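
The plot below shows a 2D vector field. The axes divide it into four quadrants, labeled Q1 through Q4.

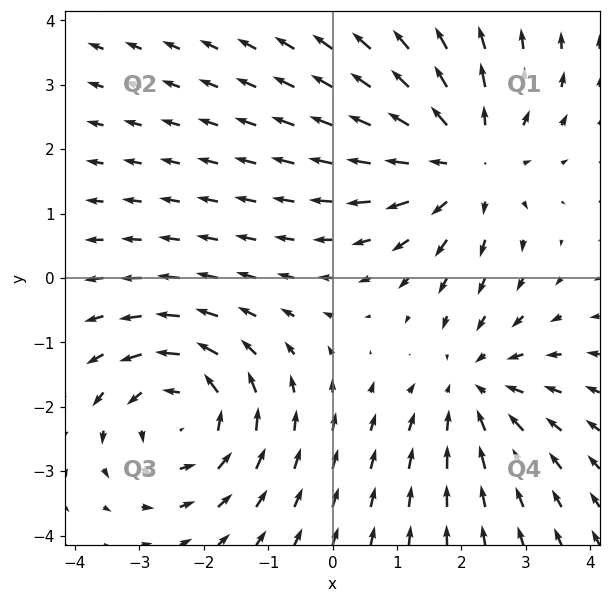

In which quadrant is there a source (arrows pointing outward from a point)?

The source sits at approximately (2.0, 1.8), which lies in quadrant Q1. The divergence there is about +4, positive as expected for a source.

Q1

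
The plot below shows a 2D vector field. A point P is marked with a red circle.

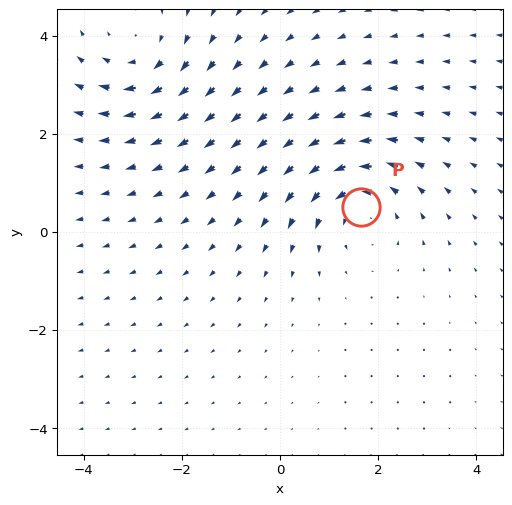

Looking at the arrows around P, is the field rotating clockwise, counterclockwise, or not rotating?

counterclockwise

Near P at (1.6, 0.5) the arrows circulate counterclockwise. The curl (z-component) there is about +4; positive curl means counterclockwise rotation.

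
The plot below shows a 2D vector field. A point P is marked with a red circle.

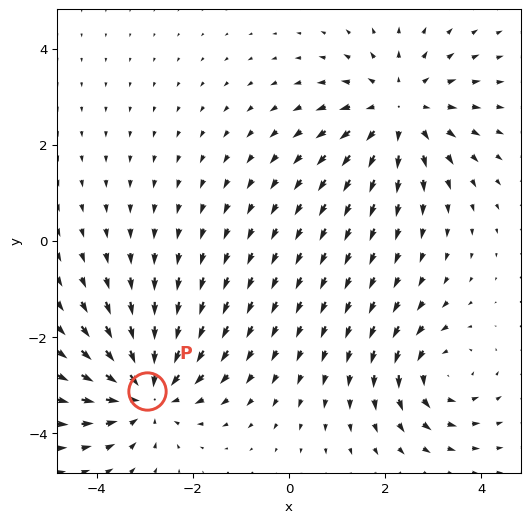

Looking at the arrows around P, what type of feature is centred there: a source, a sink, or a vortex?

At P (-3.0, -3.1) the arrows converge inward. Divergence about -4, curl ≈0 — negative divergence with near-zero curl is a sink.

sink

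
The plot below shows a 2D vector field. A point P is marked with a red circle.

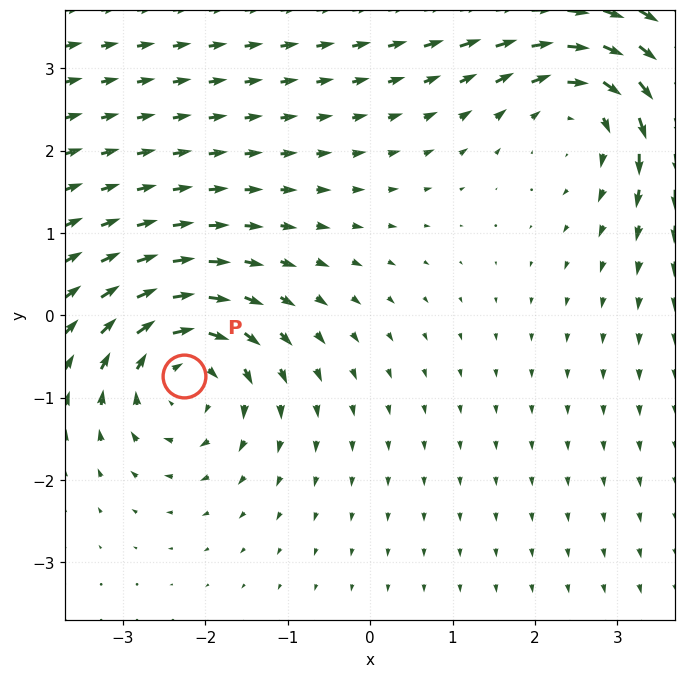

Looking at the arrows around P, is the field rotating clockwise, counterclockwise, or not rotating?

Near P at (-2.3, -0.7) the arrows circulate clockwise. The curl (z-component) there is about -4; negative curl means clockwise rotation.

clockwise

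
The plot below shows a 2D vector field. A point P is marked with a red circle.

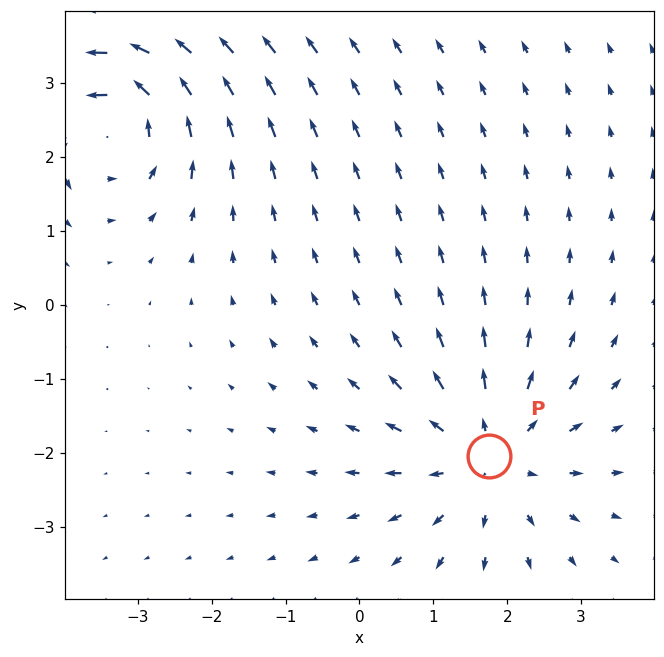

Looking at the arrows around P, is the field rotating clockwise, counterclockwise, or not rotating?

Near P at (1.8, -2.0) the arrows show no circulation. The curl there is ≈0.

not rotating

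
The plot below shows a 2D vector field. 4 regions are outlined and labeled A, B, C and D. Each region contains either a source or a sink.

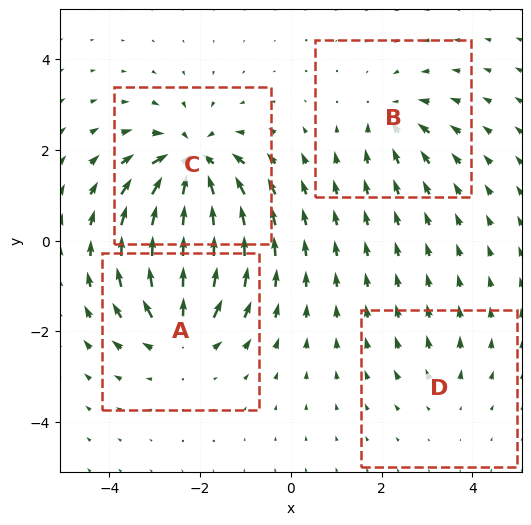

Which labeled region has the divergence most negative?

C

Divergence at each region's feature centre — A: about +6, B: about -4, C: about -8, D: about +2. Region C is most negative.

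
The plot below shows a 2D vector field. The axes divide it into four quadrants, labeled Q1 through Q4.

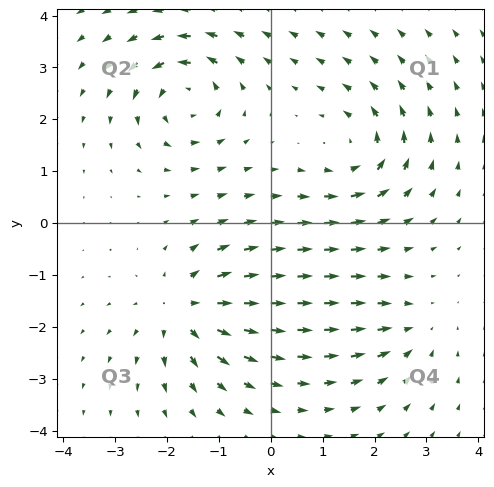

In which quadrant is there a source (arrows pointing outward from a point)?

Q3

The source sits at approximately (-1.7, -1.7), which lies in quadrant Q3. The divergence there is about +6, positive as expected for a source.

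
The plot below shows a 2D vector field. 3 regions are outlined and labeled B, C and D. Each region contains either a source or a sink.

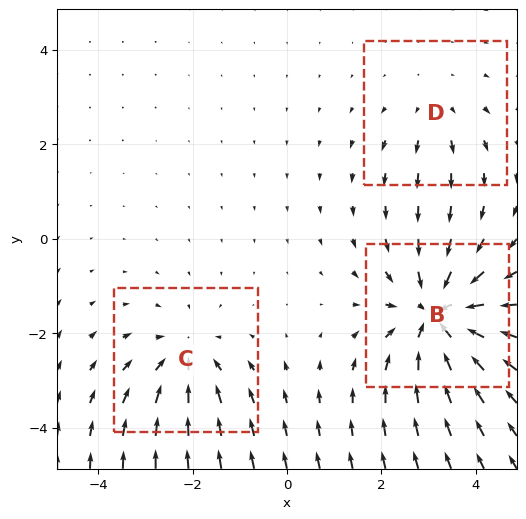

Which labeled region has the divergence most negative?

B

Divergence at each region's feature centre — B: about -5, C: about -3, D: about +2. Region B is most negative.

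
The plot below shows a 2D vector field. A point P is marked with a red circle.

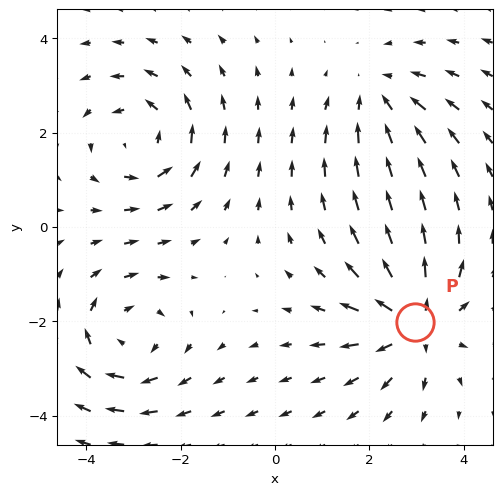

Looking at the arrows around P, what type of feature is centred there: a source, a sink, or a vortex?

At P (3.0, -2.0) the arrows spread outward. Divergence about +5, curl ≈0 — positive divergence with near-zero curl is a source.

source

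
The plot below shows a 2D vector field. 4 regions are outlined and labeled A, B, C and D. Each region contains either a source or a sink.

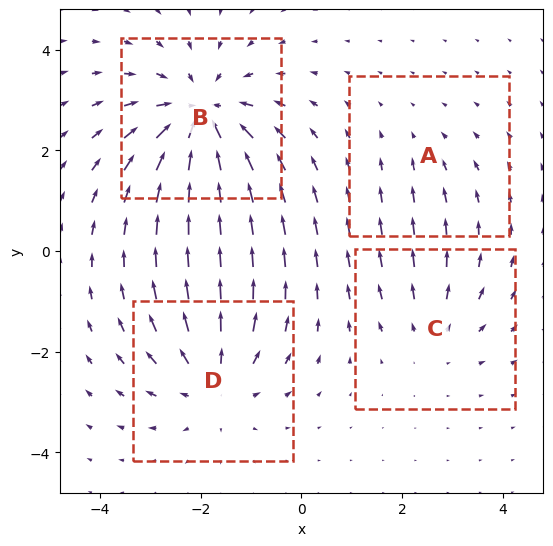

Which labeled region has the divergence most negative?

B

Divergence at each region's feature centre — A: about -2, B: about -6, C: about +3, D: about +4. Region B is most negative.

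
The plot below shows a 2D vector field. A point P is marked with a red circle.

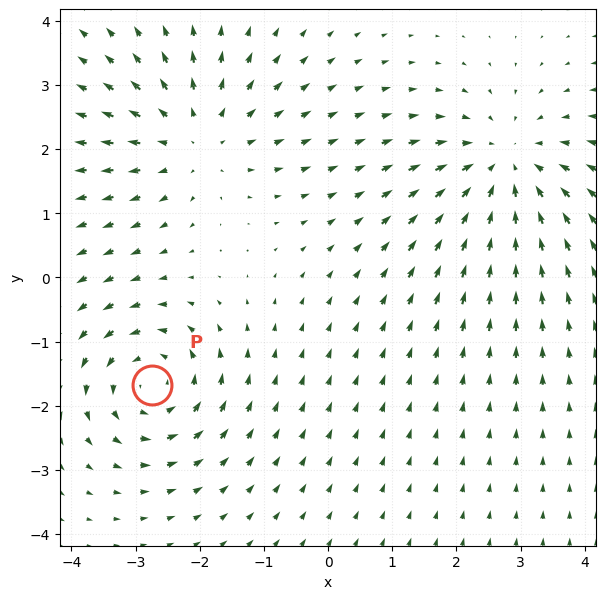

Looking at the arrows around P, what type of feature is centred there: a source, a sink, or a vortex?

At P (-2.8, -1.7) the arrows circulate counterclockwise. Divergence ≈0, curl about +4 — near-zero divergence with nonzero curl is a vortex.

vortex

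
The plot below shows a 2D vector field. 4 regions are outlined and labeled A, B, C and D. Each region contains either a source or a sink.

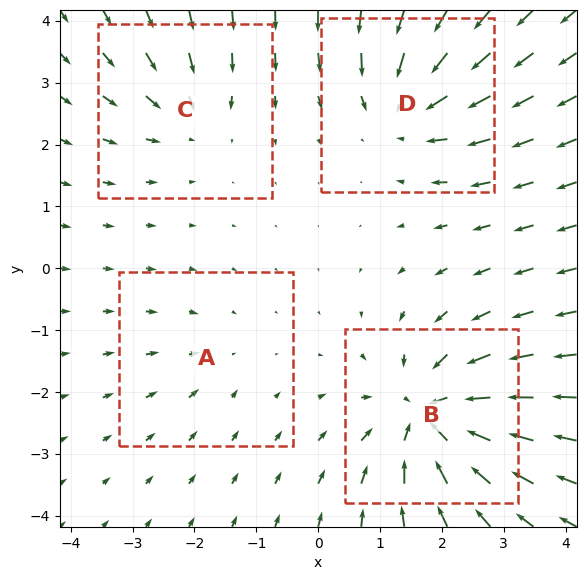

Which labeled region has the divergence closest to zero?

Divergence at each region's feature centre — A: about -2, B: about -8, C: about -4, D: about -6. Region A is closest to zero.

A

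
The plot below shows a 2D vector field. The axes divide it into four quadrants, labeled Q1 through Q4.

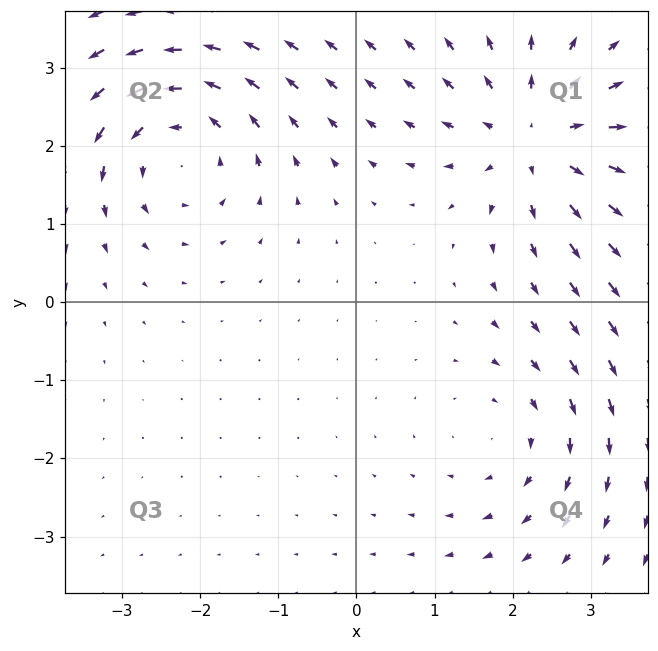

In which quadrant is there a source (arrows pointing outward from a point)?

The source sits at approximately (2.3, 2.1), which lies in quadrant Q1. The divergence there is about +4, positive as expected for a source.

Q1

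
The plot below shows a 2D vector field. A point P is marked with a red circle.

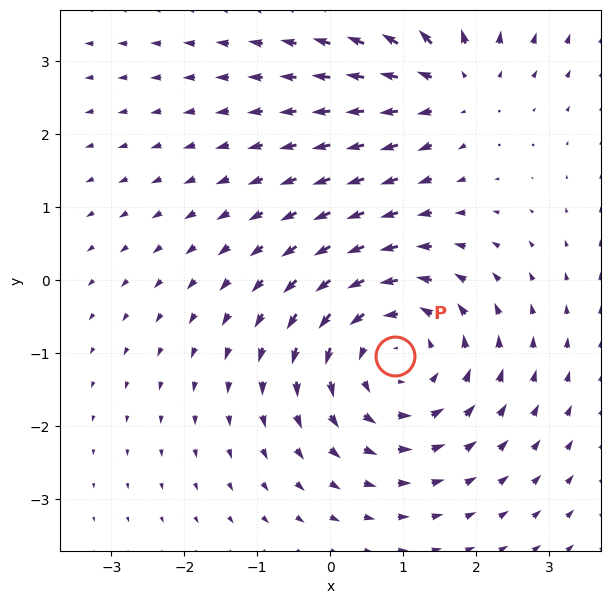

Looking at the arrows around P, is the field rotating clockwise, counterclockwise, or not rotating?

counterclockwise

Near P at (0.9, -1.0) the arrows circulate counterclockwise. The curl (z-component) there is about +3; positive curl means counterclockwise rotation.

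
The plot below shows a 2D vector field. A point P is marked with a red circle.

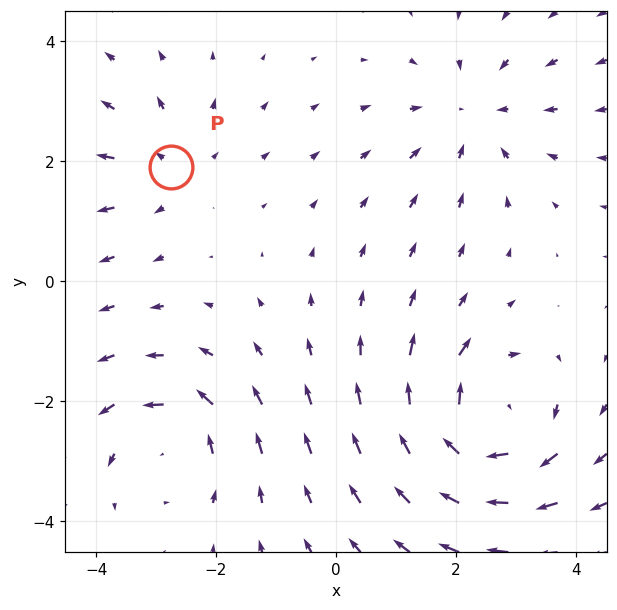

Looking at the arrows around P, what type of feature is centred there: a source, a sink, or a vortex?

At P (-2.8, 1.9) the arrows spread outward. Divergence about +3, curl ≈0 — positive divergence with near-zero curl is a source.

source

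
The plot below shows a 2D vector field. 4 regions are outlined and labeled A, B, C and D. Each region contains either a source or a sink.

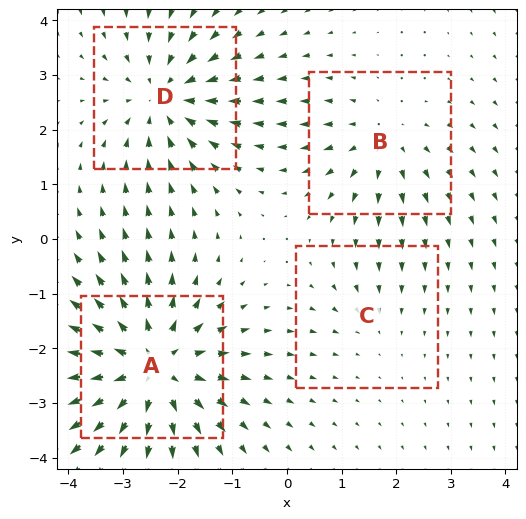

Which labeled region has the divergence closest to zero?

C

Divergence at each region's feature centre — A: about +6, B: about +3, C: about -2, D: about -5. Region C is closest to zero.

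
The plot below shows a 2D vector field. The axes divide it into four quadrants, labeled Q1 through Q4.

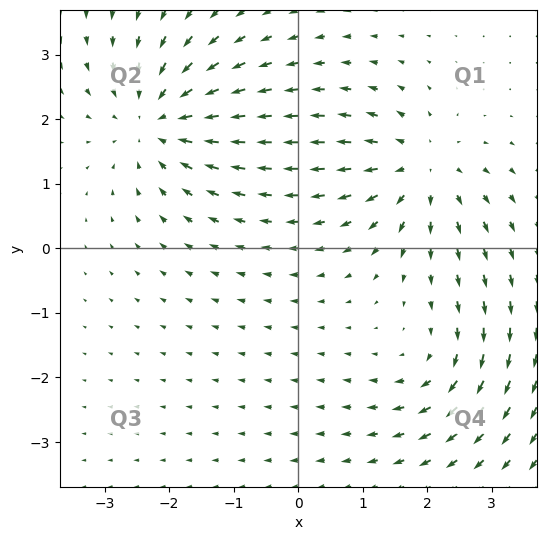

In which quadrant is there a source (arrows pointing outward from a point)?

Q1

The source sits at approximately (1.9, 1.2), which lies in quadrant Q1. The divergence there is about +4, positive as expected for a source.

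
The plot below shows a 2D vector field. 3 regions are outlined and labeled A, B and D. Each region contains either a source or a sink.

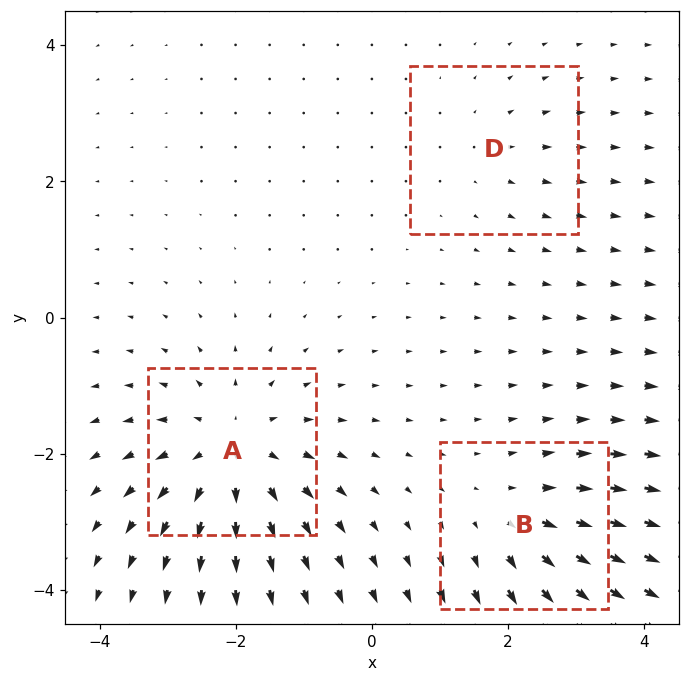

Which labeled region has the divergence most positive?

A

Divergence at each region's feature centre — A: about +4, B: about +3, D: about +2. Region A is most positive.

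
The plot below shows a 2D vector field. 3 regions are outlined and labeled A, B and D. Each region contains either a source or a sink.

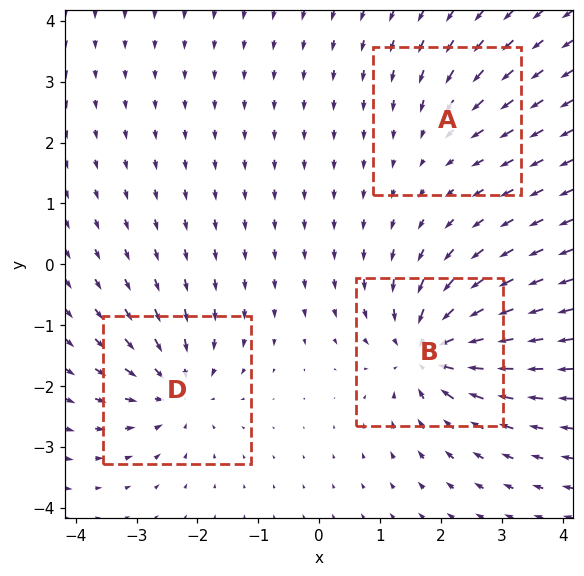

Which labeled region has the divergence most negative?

Divergence at each region's feature centre — A: about -2, B: about -6, D: about -4. Region B is most negative.

B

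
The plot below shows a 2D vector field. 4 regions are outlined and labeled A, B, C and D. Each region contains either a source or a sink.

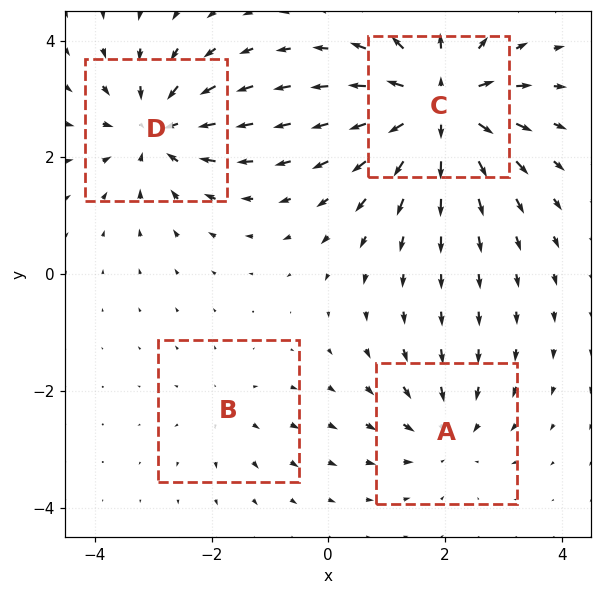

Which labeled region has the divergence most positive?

C

Divergence at each region's feature centre — A: about -4, B: about +2, C: about +8, D: about -6. Region C is most positive.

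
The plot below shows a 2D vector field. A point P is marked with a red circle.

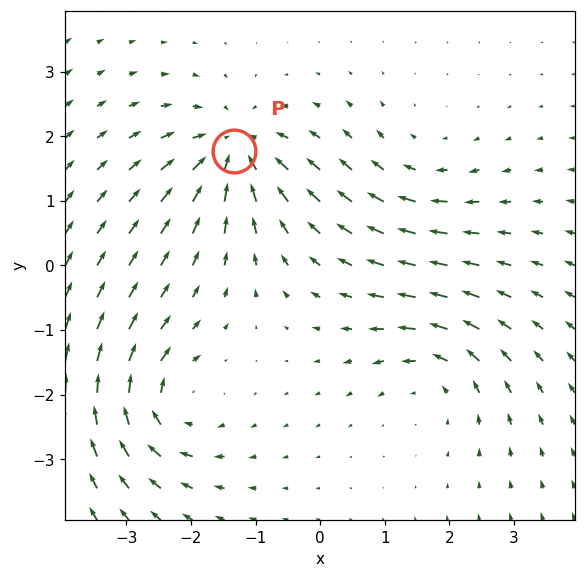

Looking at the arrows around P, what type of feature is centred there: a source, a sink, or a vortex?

sink

At P (-1.3, 1.8) the arrows converge inward. Divergence about -6, curl ≈0 — negative divergence with near-zero curl is a sink.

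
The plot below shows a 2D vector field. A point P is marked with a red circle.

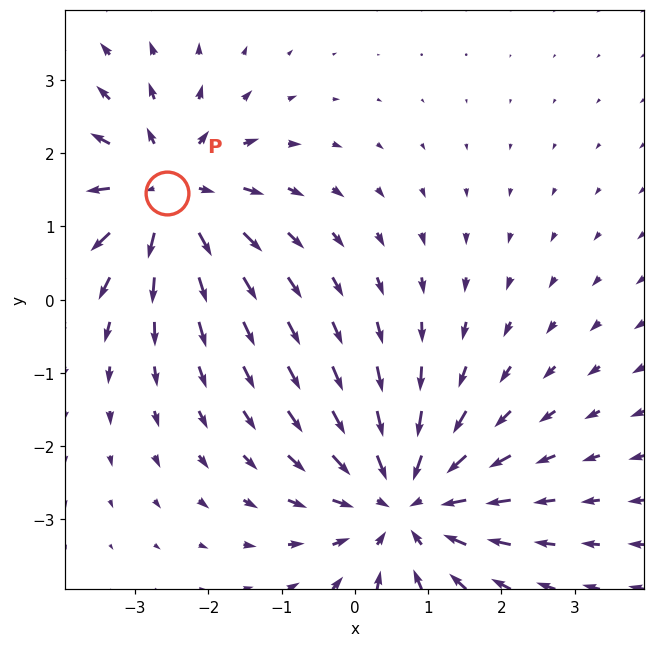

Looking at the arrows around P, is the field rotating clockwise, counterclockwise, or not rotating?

not rotating

Near P at (-2.6, 1.5) the arrows show no circulation. The curl there is ≈0.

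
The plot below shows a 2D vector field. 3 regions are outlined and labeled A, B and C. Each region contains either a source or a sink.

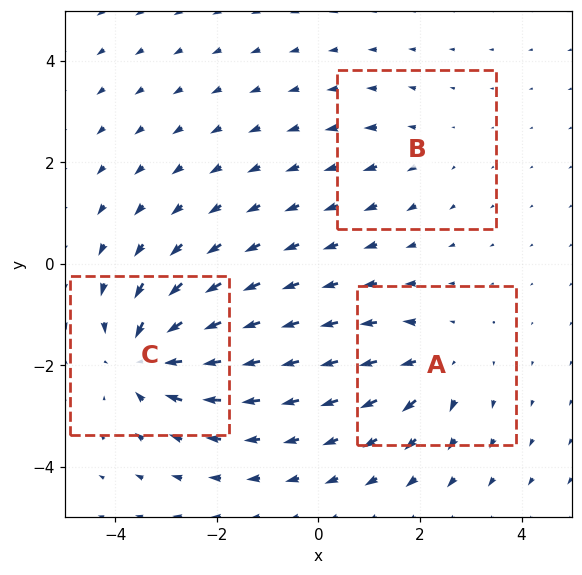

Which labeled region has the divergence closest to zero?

Divergence at each region's feature centre — A: about +4, B: about +2, C: about -6. Region B is closest to zero.

B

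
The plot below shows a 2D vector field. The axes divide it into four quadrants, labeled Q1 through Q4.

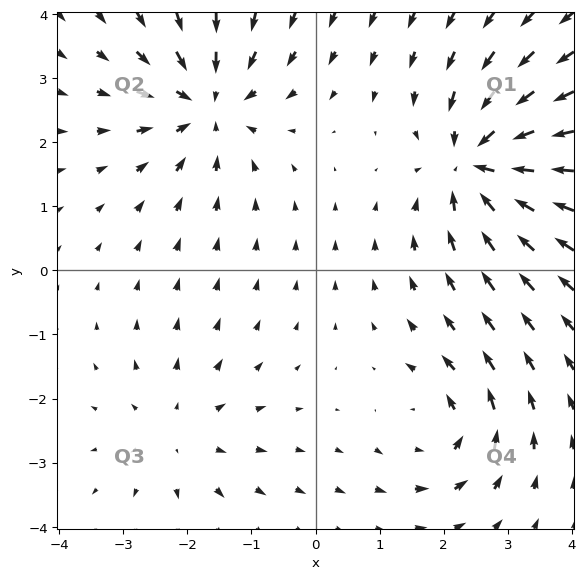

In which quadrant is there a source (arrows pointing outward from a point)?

Q3

The source sits at approximately (-2.1, -2.5), which lies in quadrant Q3. The divergence there is about +2, positive as expected for a source.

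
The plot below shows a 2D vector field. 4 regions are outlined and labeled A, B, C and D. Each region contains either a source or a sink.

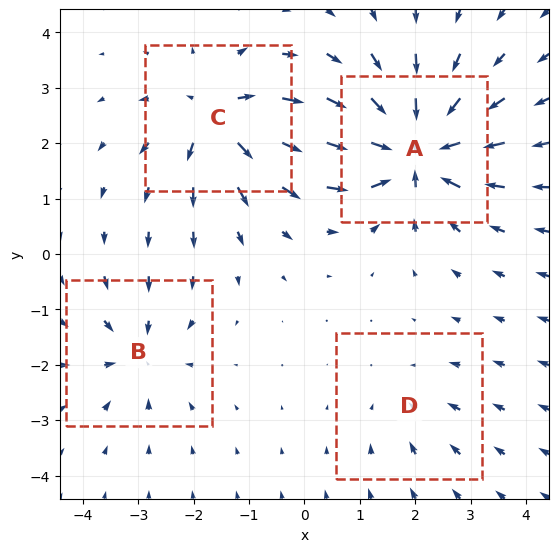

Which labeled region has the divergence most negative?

A

Divergence at each region's feature centre — A: about -9, B: about -4, C: about +6, D: about -3. Region A is most negative.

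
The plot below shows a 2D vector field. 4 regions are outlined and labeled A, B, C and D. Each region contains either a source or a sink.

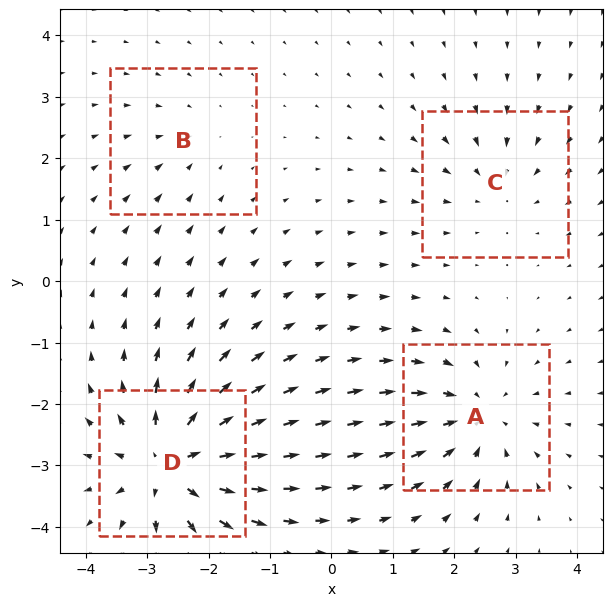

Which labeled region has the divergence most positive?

Divergence at each region's feature centre — A: about -5, B: about -2, C: about -3, D: about +8. Region D is most positive.

D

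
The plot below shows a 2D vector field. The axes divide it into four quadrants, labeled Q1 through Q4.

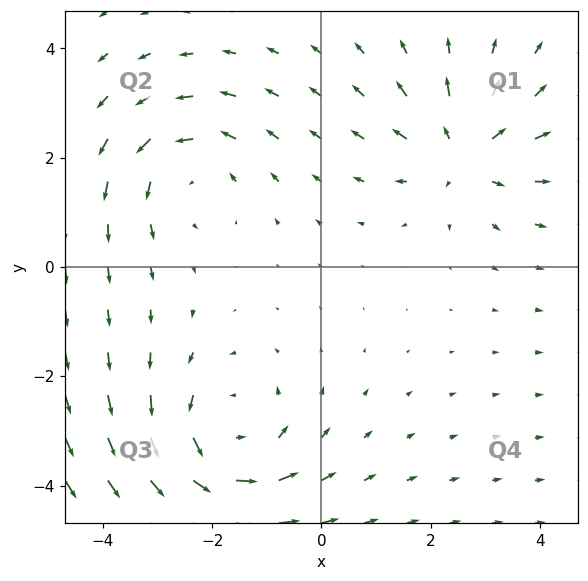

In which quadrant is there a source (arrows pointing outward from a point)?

The source sits at approximately (2.6, 2.1), which lies in quadrant Q1. The divergence there is about +4, positive as expected for a source.

Q1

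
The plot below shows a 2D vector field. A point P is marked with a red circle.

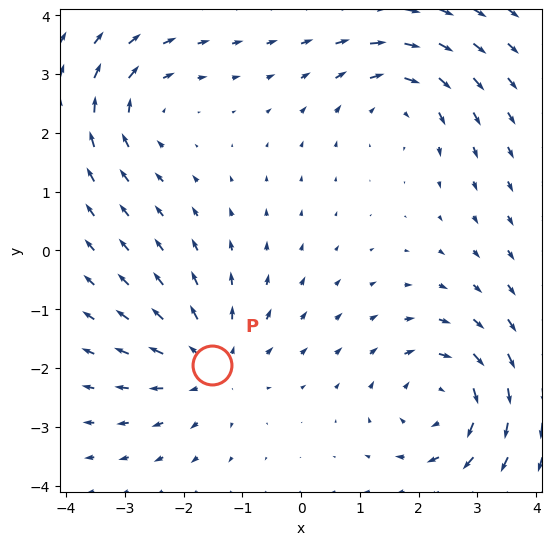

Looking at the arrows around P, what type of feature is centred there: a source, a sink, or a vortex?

At P (-1.5, -2.0) the arrows spread outward. Divergence about +4, curl ≈0 — positive divergence with near-zero curl is a source.

source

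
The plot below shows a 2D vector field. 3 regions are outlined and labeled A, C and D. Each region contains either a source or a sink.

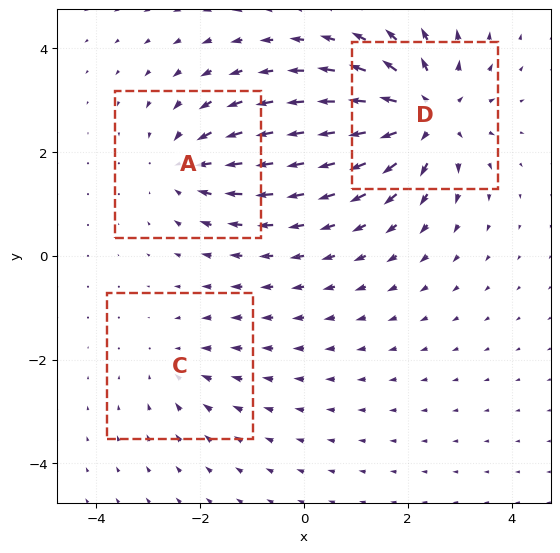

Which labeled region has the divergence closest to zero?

Divergence at each region's feature centre — A: about -3, C: about -2, D: about +5. Region C is closest to zero.

C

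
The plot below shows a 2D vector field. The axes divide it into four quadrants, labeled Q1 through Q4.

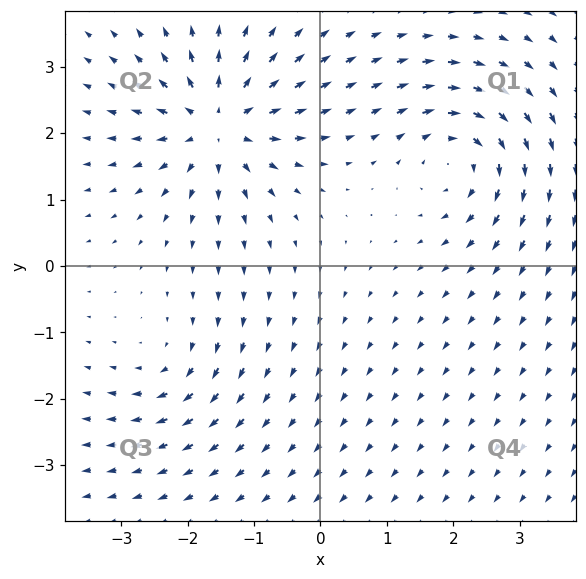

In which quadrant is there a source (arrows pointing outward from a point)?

Q2

The source sits at approximately (-1.5, 2.1), which lies in quadrant Q2. The divergence there is about +6, positive as expected for a source.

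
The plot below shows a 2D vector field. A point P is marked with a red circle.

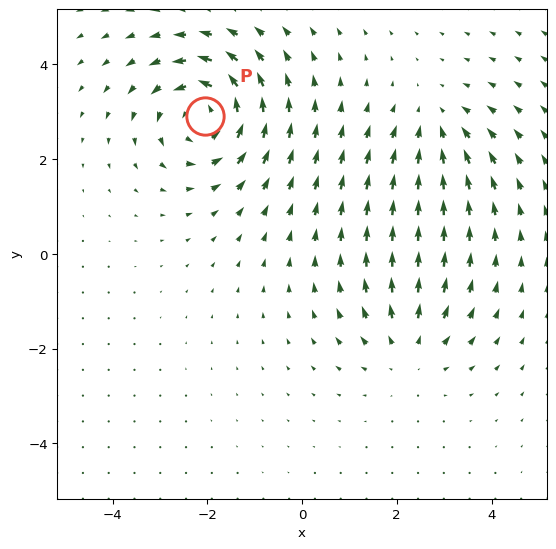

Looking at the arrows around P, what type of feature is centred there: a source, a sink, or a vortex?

At P (-2.1, 2.9) the arrows circulate counterclockwise. Divergence ≈0, curl about +5 — near-zero divergence with nonzero curl is a vortex.

vortex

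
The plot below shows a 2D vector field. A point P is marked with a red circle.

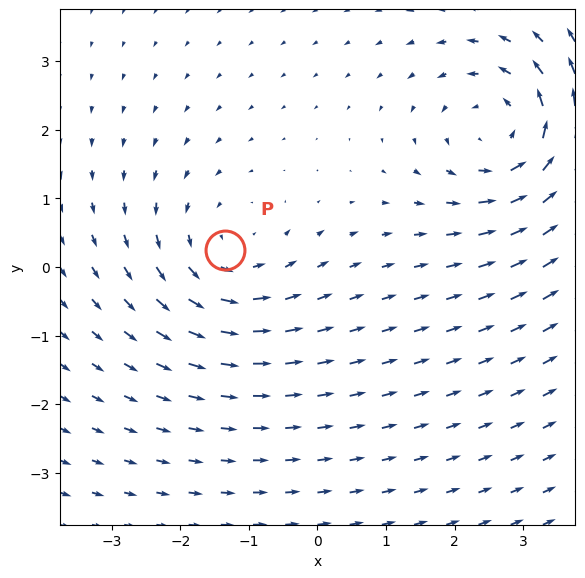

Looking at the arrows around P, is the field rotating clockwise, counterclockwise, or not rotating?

counterclockwise

Near P at (-1.4, 0.2) the arrows circulate counterclockwise. The curl (z-component) there is about +2; positive curl means counterclockwise rotation.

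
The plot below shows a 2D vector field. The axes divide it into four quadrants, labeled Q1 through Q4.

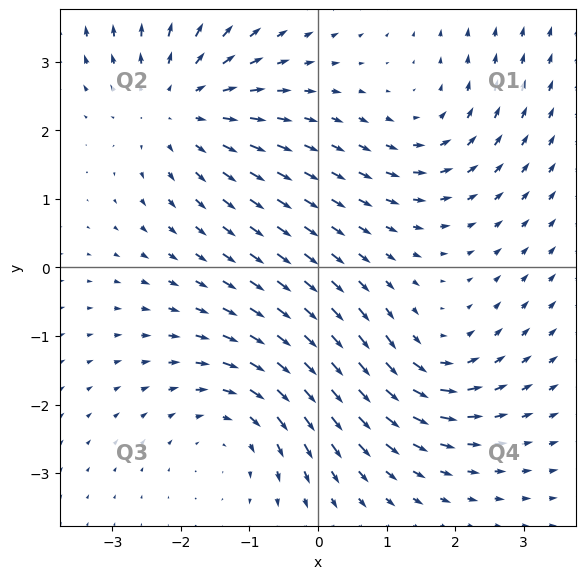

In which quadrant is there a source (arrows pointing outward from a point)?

The source sits at approximately (-2.0, 2.4), which lies in quadrant Q2. The divergence there is about +3, positive as expected for a source.

Q2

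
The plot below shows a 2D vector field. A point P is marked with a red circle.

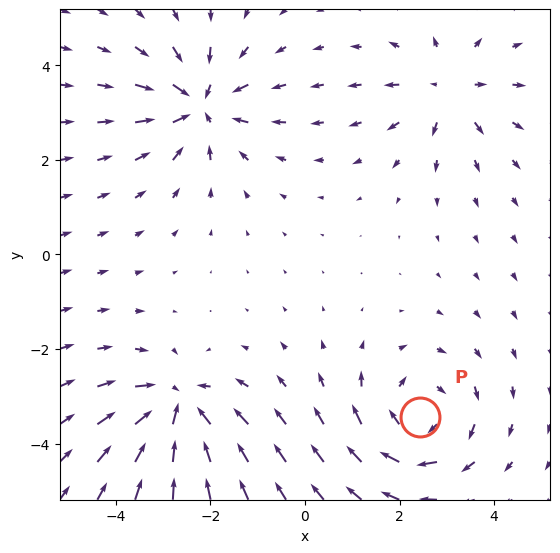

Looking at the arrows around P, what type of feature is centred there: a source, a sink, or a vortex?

At P (2.4, -3.4) the arrows circulate clockwise. Divergence ≈0, curl about -4 — near-zero divergence with nonzero curl is a vortex.

vortex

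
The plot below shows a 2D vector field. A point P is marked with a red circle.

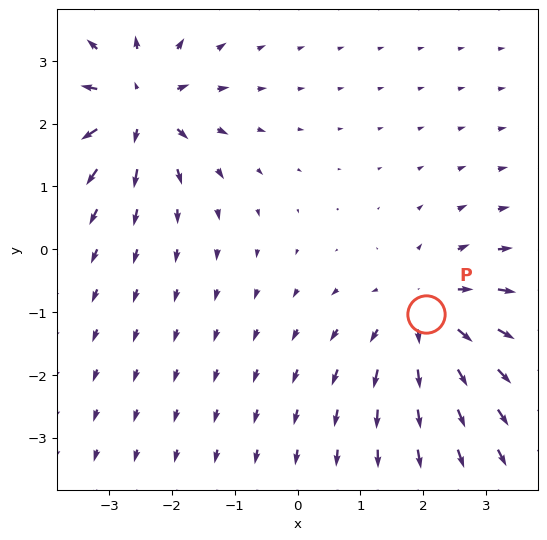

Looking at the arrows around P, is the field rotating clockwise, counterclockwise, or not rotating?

Near P at (2.0, -1.0) the arrows show no circulation. The curl there is ≈0.

not rotating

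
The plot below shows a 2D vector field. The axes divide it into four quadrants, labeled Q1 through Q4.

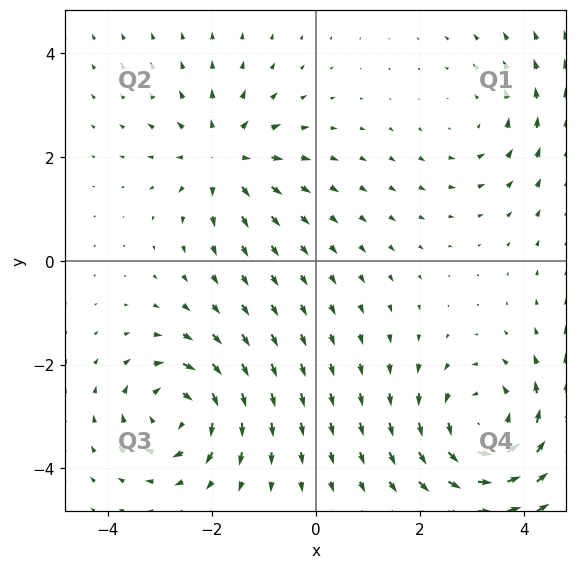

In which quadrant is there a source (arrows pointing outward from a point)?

Q2

The source sits at approximately (-1.8, 2.0), which lies in quadrant Q2. The divergence there is about +4, positive as expected for a source.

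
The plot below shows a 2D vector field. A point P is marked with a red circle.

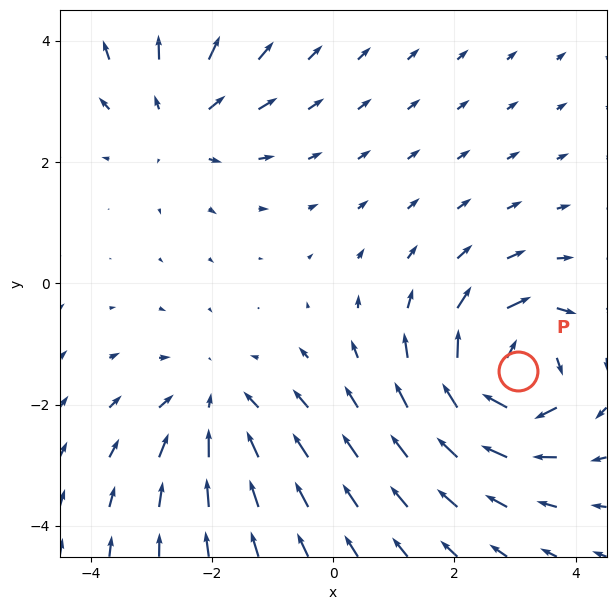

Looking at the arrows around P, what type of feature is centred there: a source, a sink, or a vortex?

At P (3.1, -1.4) the arrows circulate clockwise. Divergence ≈0, curl about -7 — near-zero divergence with nonzero curl is a vortex.

vortex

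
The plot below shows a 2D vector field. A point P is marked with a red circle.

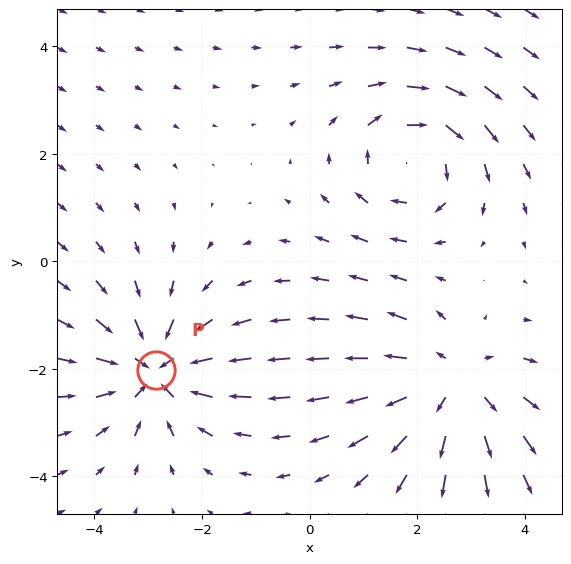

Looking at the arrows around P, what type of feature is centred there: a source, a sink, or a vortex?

sink

At P (-2.9, -2.0) the arrows converge inward. Divergence about -4, curl ≈0 — negative divergence with near-zero curl is a sink.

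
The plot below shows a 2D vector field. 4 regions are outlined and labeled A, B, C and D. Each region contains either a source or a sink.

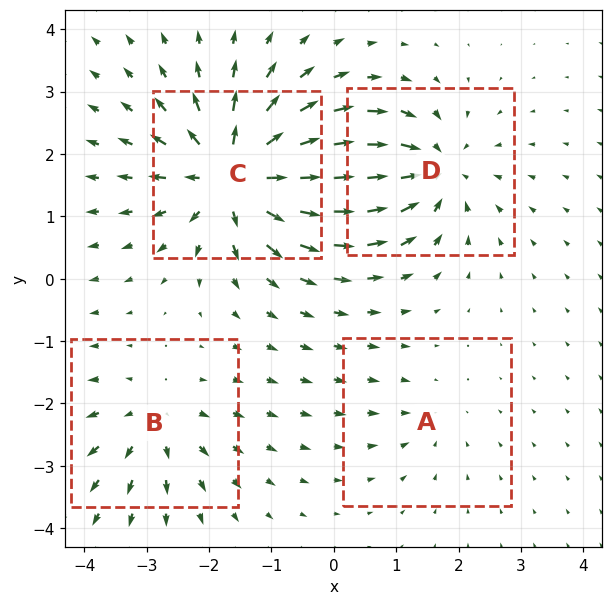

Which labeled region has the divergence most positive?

Divergence at each region's feature centre — A: about -2, B: about +4, C: about +9, D: about -6. Region C is most positive.

C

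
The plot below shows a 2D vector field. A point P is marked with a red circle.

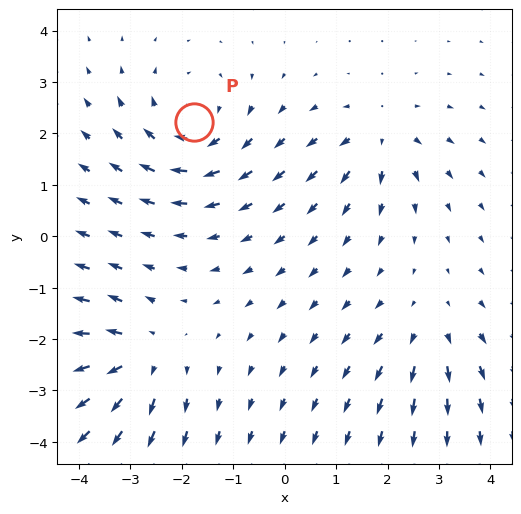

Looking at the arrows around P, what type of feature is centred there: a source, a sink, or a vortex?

At P (-1.8, 2.2) the arrows circulate clockwise. Divergence ≈0, curl about -4 — near-zero divergence with nonzero curl is a vortex.

vortex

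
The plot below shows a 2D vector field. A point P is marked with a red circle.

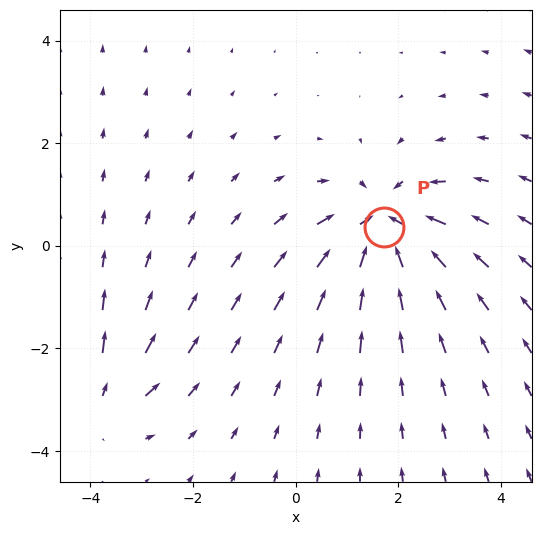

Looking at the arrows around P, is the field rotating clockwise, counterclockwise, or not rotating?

not rotating

Near P at (1.7, 0.4) the arrows show no circulation. The curl there is ≈0.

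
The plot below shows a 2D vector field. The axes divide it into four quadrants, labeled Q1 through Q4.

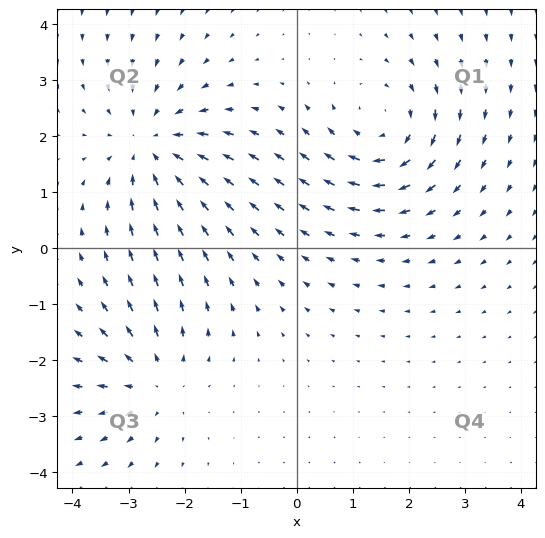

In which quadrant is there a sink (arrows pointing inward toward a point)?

The sink sits at approximately (-2.6, 1.8), which lies in quadrant Q2. The divergence there is about -4, negative as expected for a sink.

Q2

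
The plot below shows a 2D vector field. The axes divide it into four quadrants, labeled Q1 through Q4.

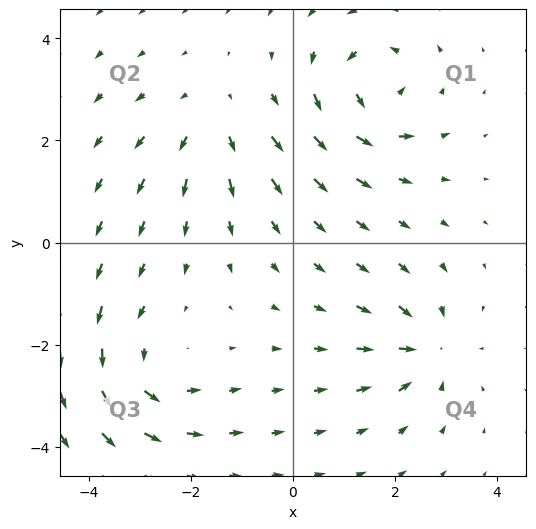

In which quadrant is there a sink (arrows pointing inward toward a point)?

Q4

The sink sits at approximately (2.6, -2.1), which lies in quadrant Q4. The divergence there is about -5, negative as expected for a sink.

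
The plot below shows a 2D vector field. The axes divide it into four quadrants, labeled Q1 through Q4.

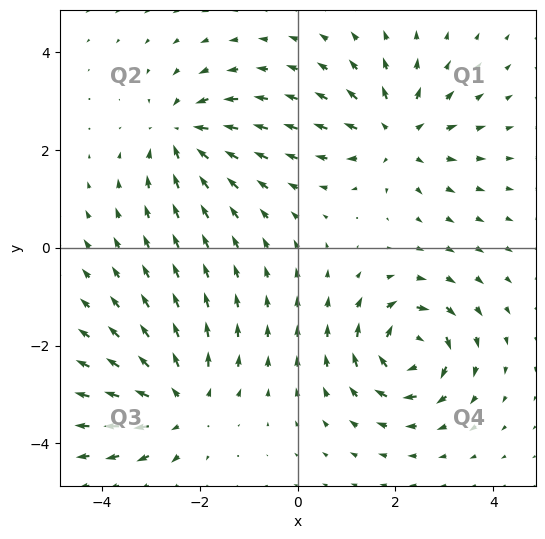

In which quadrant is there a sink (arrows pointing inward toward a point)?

The sink sits at approximately (-2.4, 2.3), which lies in quadrant Q2. The divergence there is about -4, negative as expected for a sink.

Q2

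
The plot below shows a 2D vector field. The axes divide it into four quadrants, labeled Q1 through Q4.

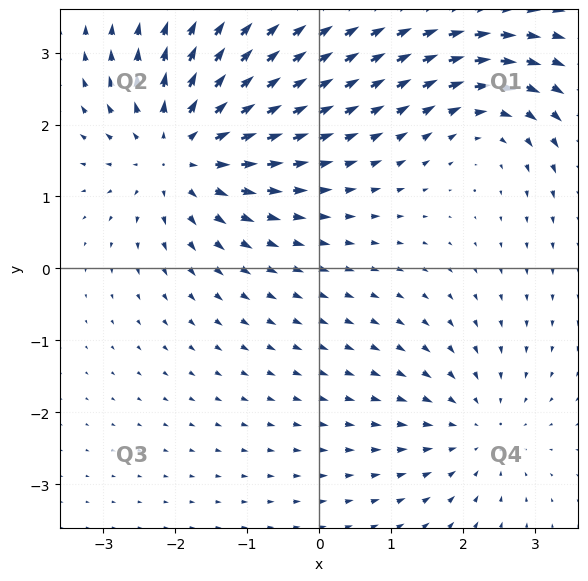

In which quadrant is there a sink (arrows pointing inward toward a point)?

Q4

The sink sits at approximately (2.2, -2.2), which lies in quadrant Q4. The divergence there is about -2, negative as expected for a sink.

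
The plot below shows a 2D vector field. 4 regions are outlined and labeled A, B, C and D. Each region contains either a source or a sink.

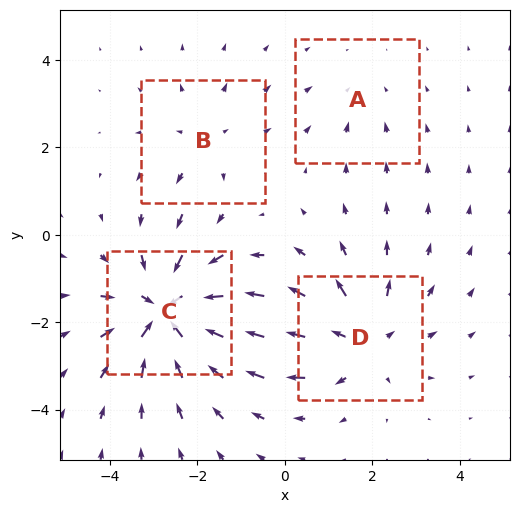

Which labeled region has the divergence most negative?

C

Divergence at each region's feature centre — A: about -2, B: about +3, C: about -6, D: about +4. Region C is most negative.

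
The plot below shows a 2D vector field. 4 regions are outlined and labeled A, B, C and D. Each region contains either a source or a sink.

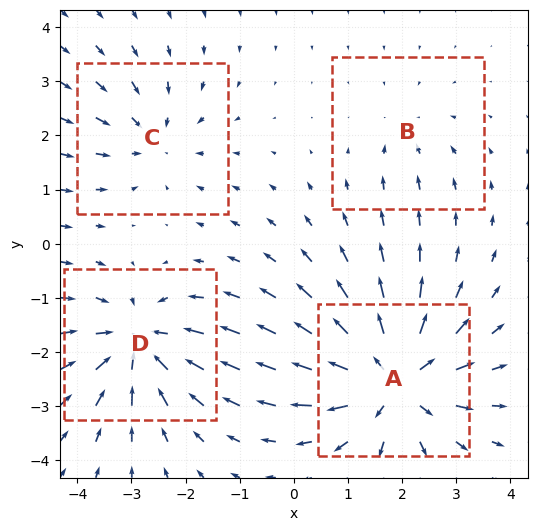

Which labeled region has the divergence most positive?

A

Divergence at each region's feature centre — A: about +7, B: about -2, C: about -3, D: about -5. Region A is most positive.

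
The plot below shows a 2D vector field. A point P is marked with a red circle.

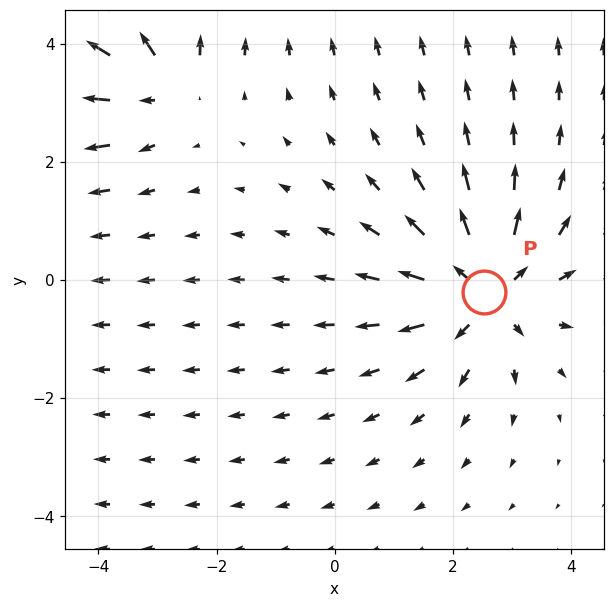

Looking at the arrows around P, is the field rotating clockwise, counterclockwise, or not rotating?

Near P at (2.5, -0.2) the arrows show no circulation. The curl there is ≈0.

not rotating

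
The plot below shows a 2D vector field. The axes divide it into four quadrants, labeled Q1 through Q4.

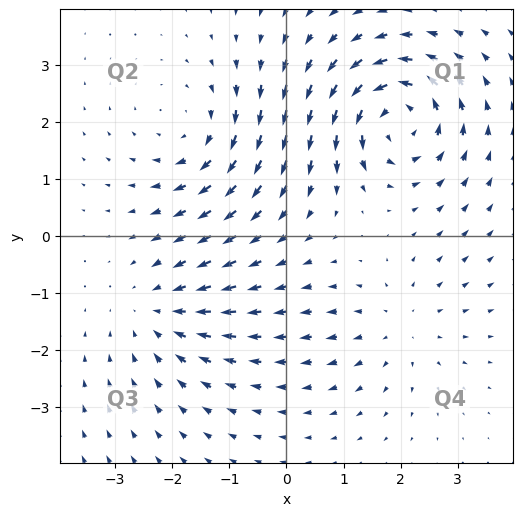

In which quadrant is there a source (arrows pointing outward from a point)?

Q4

The source sits at approximately (2.0, -1.6), which lies in quadrant Q4. The divergence there is about +2, positive as expected for a source.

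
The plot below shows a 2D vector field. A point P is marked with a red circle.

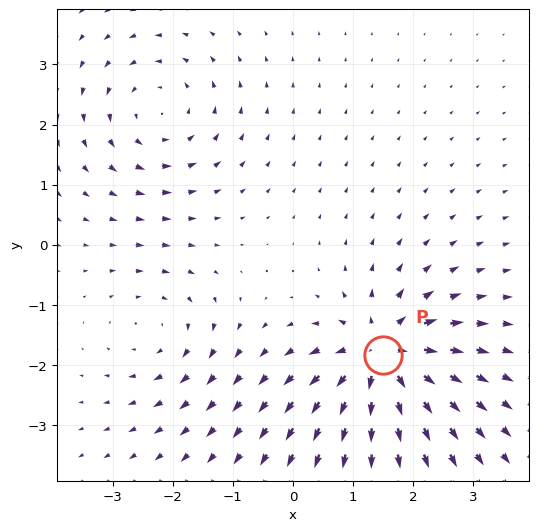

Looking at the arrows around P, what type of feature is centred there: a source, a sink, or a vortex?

At P (1.5, -1.8) the arrows spread outward. Divergence about +7, curl ≈0 — positive divergence with near-zero curl is a source.

source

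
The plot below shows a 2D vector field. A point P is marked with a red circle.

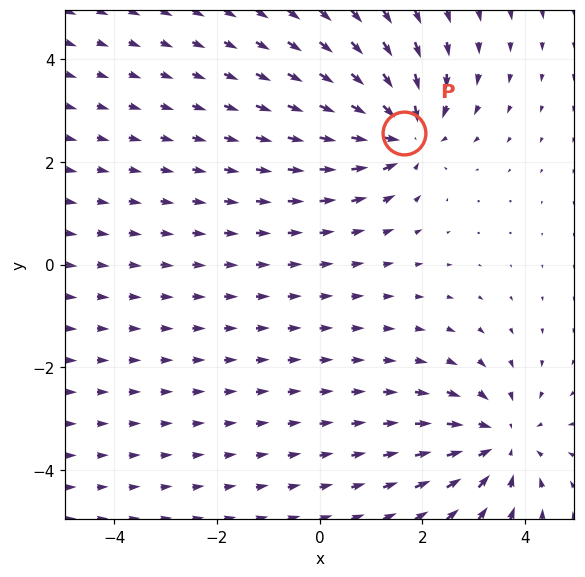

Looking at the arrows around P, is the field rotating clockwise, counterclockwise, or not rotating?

Near P at (1.6, 2.6) the arrows show no circulation. The curl there is ≈0.

not rotating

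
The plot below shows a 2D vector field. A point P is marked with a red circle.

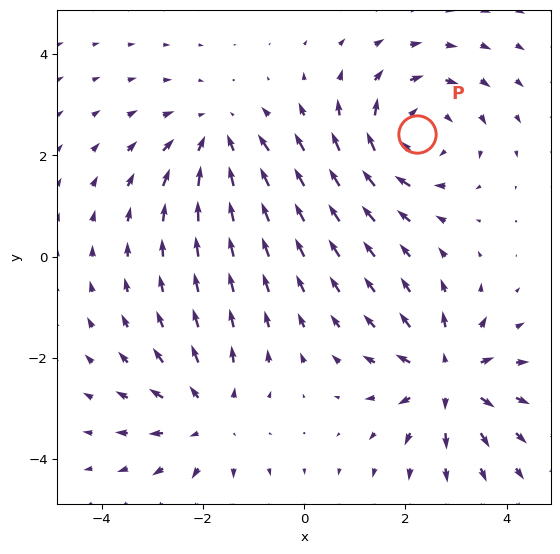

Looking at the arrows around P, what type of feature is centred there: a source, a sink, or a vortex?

vortex

At P (2.2, 2.4) the arrows circulate clockwise. Divergence ≈0, curl about -3 — near-zero divergence with nonzero curl is a vortex.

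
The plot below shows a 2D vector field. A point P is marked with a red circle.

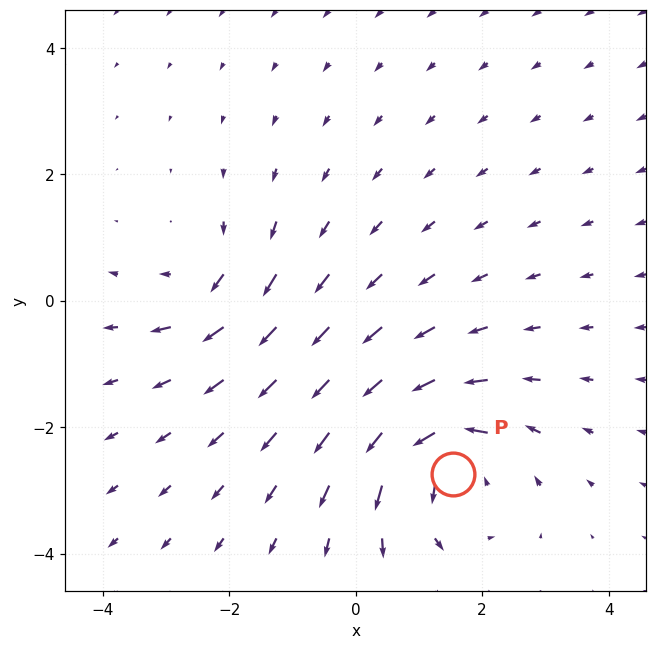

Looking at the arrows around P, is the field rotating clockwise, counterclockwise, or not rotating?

Near P at (1.5, -2.7) the arrows circulate counterclockwise. The curl (z-component) there is about +6; positive curl means counterclockwise rotation.

counterclockwise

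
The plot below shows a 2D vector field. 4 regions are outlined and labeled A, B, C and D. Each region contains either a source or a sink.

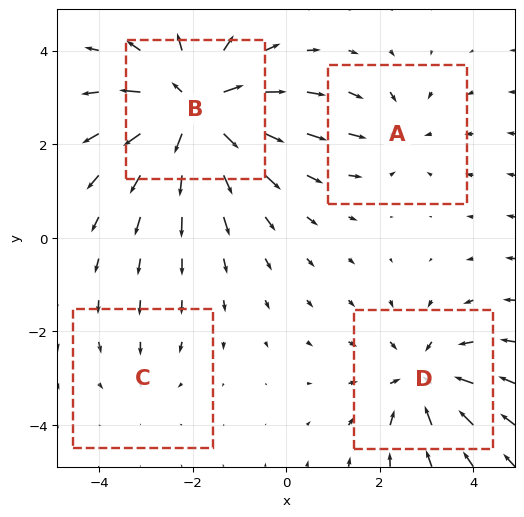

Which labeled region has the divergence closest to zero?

Divergence at each region's feature centre — A: about -3, B: about +7, C: about -2, D: about -4. Region C is closest to zero.

C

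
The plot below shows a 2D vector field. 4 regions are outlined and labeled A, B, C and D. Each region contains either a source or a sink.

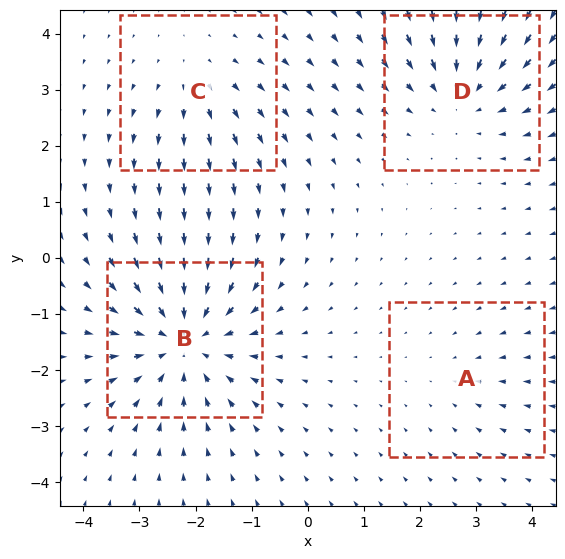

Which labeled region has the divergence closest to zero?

A

Divergence at each region's feature centre — A: about -2, B: about -6, C: about +3, D: about -4. Region A is closest to zero.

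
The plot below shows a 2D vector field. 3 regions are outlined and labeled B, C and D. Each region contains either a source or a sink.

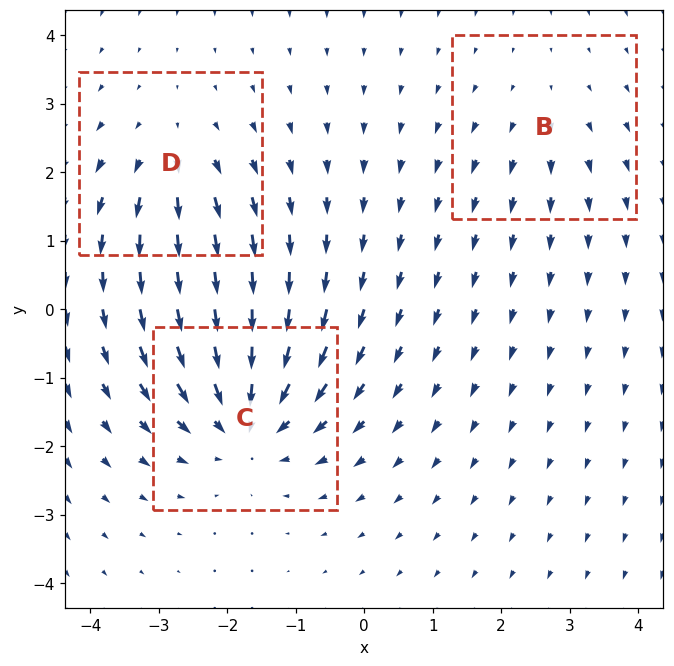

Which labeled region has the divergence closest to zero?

Divergence at each region's feature centre — B: about +2, C: about -5, D: about +3. Region B is closest to zero.

B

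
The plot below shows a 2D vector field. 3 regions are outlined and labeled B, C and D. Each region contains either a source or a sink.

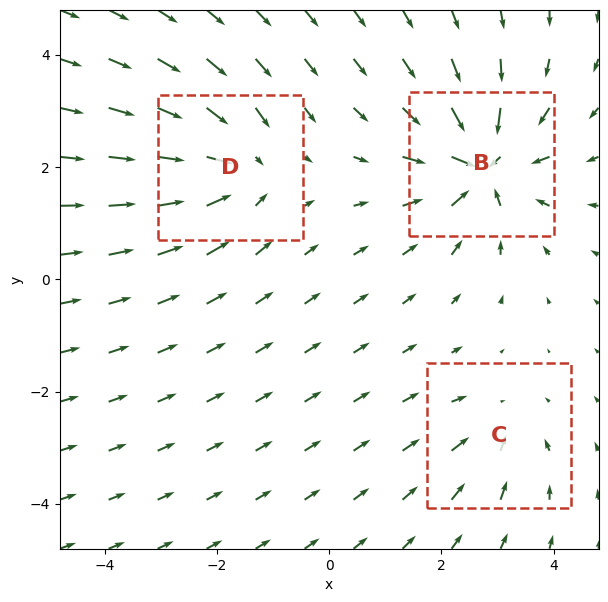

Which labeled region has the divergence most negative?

B

Divergence at each region's feature centre — B: about -6, C: about -3, D: about -4. Region B is most negative.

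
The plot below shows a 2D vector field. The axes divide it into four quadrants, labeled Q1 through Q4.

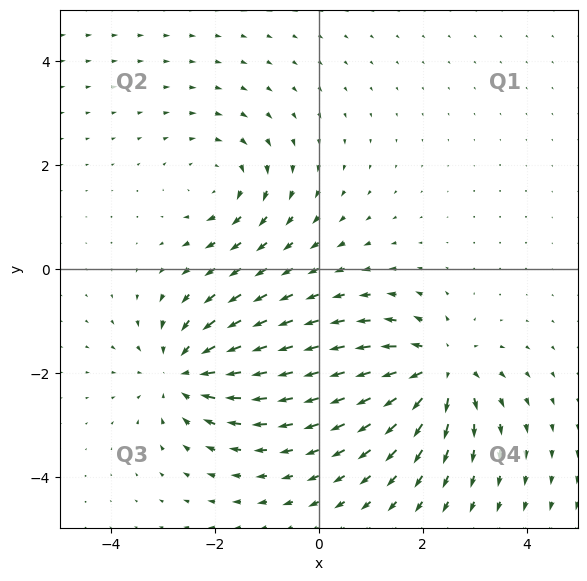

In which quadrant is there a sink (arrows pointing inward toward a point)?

Q3

The sink sits at approximately (-2.6, -2.0), which lies in quadrant Q3. The divergence there is about -5, negative as expected for a sink.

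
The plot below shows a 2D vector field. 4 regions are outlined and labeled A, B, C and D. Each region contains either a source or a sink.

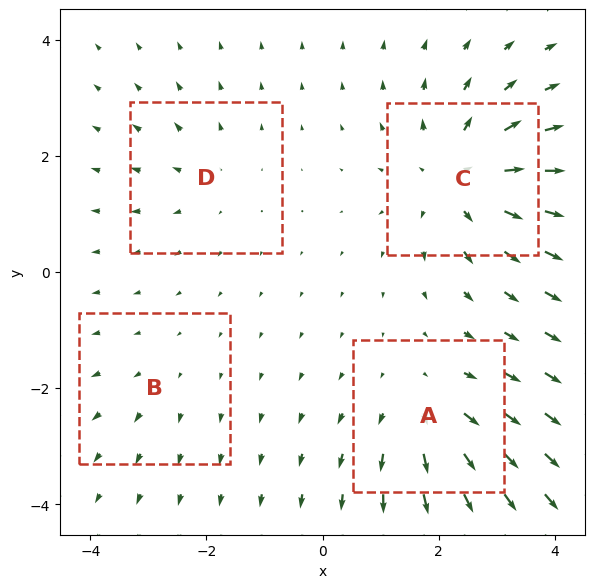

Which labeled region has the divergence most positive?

Divergence at each region's feature centre — A: about +4, B: about +2, C: about +6, D: about +3. Region C is most positive.

C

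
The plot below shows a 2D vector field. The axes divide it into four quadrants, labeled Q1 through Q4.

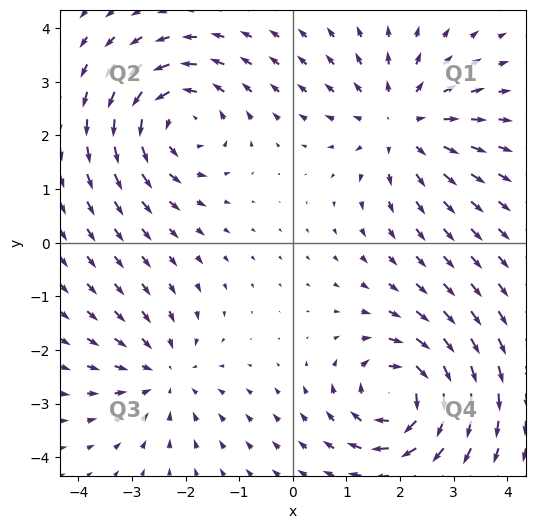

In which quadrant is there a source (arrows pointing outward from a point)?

The source sits at approximately (2.0, 2.2), which lies in quadrant Q1. The divergence there is about +4, positive as expected for a source.

Q1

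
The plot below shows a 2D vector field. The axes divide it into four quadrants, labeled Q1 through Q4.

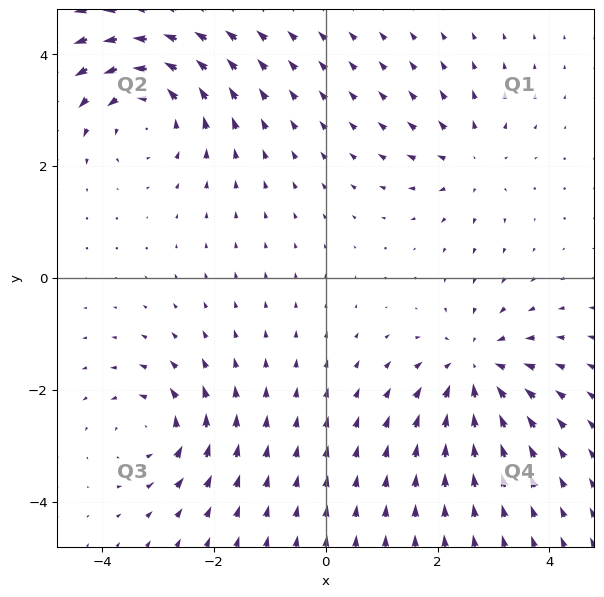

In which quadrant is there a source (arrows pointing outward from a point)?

The source sits at approximately (2.6, 2.1), which lies in quadrant Q1. The divergence there is about +3, positive as expected for a source.

Q1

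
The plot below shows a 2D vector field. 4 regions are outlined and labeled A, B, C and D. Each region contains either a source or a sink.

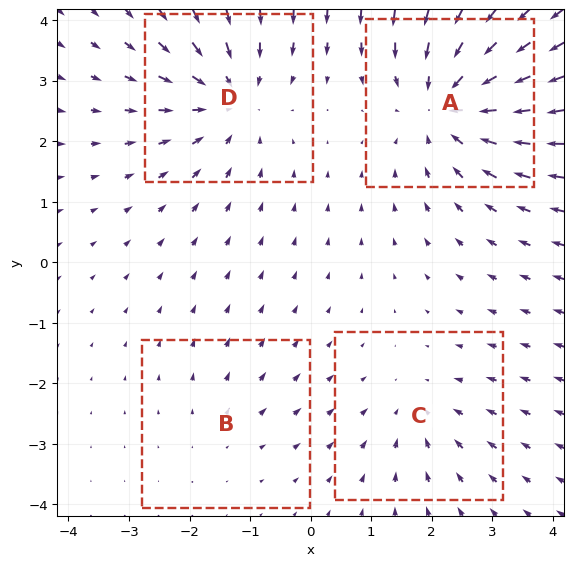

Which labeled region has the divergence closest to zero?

Divergence at each region's feature centre — A: about -6, B: about +2, C: about -3, D: about -5. Region B is closest to zero.

B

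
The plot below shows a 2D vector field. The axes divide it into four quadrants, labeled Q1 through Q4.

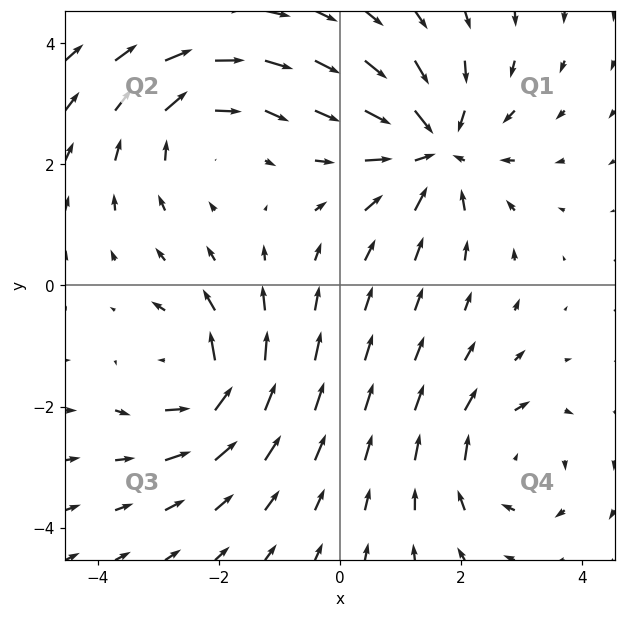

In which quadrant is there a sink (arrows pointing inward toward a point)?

The sink sits at approximately (1.6, 2.2), which lies in quadrant Q1. The divergence there is about -4, negative as expected for a sink.

Q1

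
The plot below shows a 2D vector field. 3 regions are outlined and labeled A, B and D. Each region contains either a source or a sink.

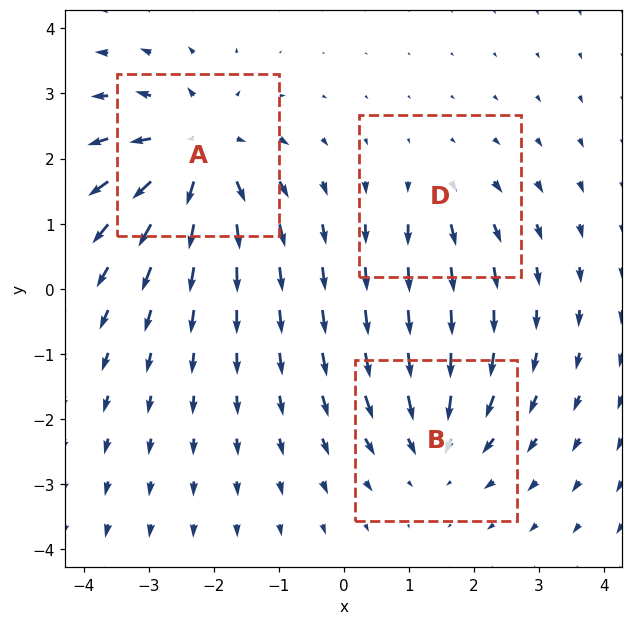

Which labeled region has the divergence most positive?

A

Divergence at each region's feature centre — A: about +5, B: about -4, D: about +2. Region A is most positive.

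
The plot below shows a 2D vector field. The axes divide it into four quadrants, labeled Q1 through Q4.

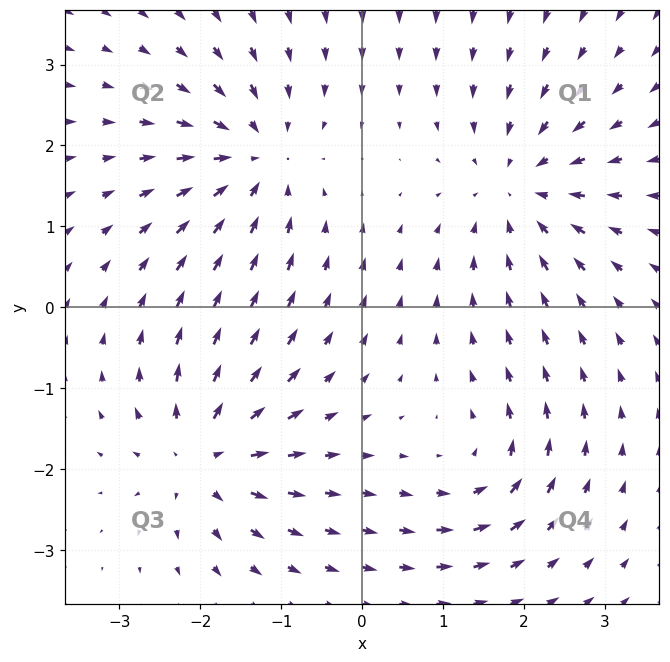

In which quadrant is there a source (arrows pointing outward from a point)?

The source sits at approximately (-2.0, -1.8), which lies in quadrant Q3. The divergence there is about +6, positive as expected for a source.

Q3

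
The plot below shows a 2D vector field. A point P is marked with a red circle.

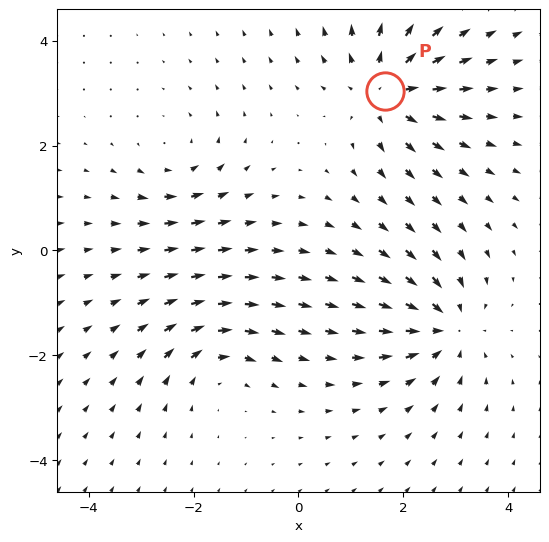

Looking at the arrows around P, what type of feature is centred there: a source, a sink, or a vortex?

source

At P (1.7, 3.0) the arrows spread outward. Divergence about +6, curl ≈0 — positive divergence with near-zero curl is a source.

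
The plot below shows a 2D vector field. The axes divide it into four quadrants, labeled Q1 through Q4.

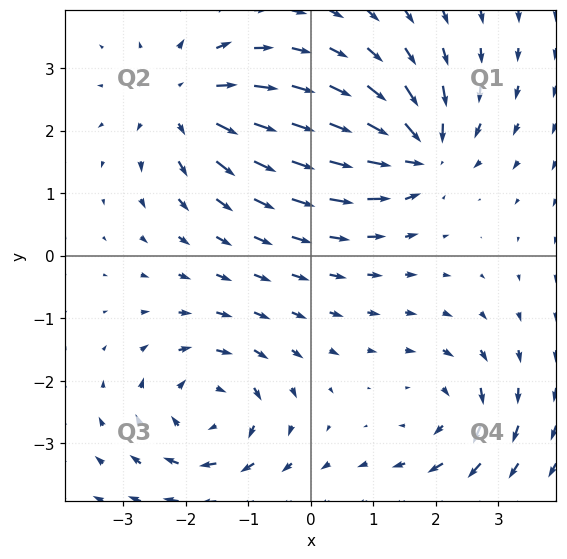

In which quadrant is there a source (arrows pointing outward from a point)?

The source sits at approximately (-2.0, 2.4), which lies in quadrant Q2. The divergence there is about +5, positive as expected for a source.

Q2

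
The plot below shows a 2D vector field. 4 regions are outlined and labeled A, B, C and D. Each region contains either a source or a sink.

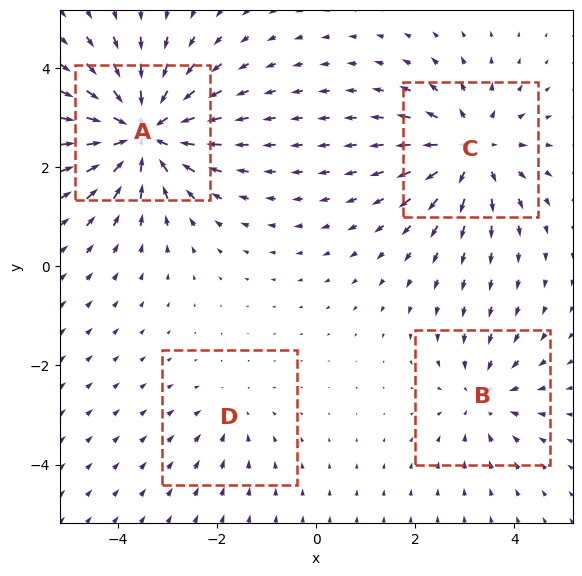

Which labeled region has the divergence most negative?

Divergence at each region's feature centre — A: about -7, B: about -3, C: about +5, D: about -2. Region A is most negative.

A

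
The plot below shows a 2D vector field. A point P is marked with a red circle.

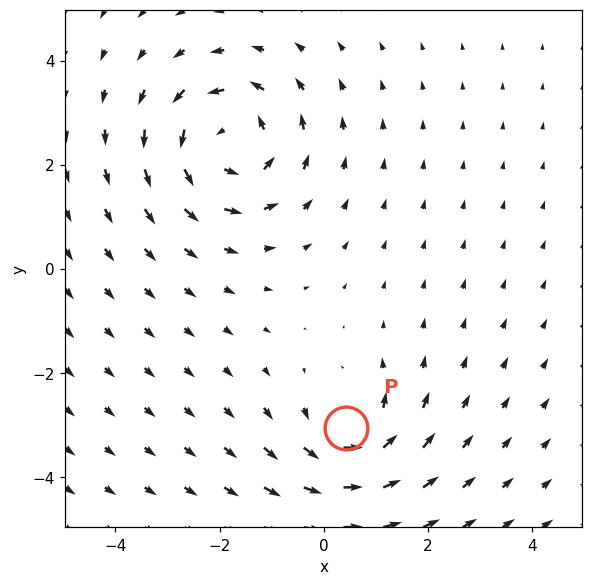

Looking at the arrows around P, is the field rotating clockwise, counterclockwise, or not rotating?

counterclockwise

Near P at (0.4, -3.1) the arrows circulate counterclockwise. The curl (z-component) there is about +4; positive curl means counterclockwise rotation.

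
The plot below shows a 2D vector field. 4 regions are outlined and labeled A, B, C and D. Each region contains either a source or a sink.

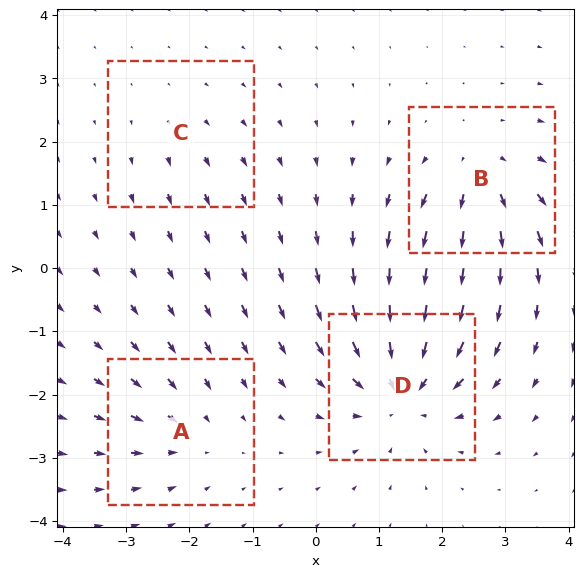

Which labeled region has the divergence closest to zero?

C

Divergence at each region's feature centre — A: about -3, B: about +5, C: about +2, D: about -7. Region C is closest to zero.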